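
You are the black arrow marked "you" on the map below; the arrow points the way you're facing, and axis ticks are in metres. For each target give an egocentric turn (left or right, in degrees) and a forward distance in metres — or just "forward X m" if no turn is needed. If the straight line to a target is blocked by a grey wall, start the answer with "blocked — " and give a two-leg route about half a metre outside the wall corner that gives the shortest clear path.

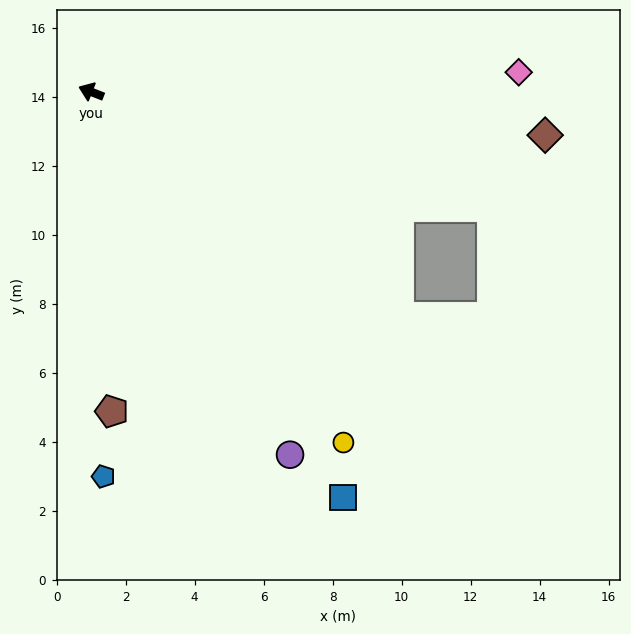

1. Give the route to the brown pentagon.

turn left 115°, forward 9.3 m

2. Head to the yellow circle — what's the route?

turn left 147°, forward 12.5 m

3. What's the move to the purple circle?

turn left 140°, forward 12.0 m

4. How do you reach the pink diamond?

turn right 156°, forward 12.4 m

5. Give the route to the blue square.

turn left 143°, forward 13.9 m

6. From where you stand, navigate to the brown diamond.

turn right 164°, forward 13.2 m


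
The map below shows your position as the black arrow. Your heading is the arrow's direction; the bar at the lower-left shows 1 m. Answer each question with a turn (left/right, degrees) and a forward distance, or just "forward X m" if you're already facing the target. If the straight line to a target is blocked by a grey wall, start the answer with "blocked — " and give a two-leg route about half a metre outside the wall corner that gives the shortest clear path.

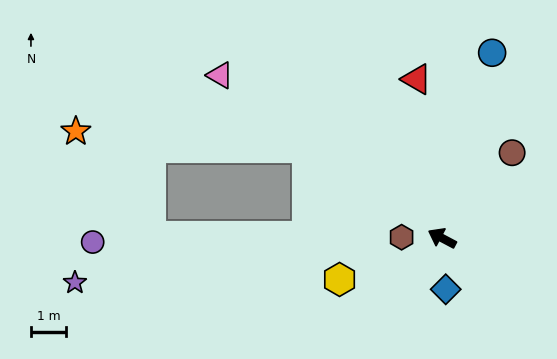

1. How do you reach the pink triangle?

turn right 8°, forward 7.8 m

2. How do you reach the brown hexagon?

turn left 27°, forward 1.1 m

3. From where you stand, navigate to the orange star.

blocked — turn right 6°, forward 4.6 m, then turn left 30°, forward 6.6 m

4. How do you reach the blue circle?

turn right 77°, forward 5.5 m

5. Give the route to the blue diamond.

turn left 122°, forward 1.5 m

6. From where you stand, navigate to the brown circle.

turn right 101°, forward 3.1 m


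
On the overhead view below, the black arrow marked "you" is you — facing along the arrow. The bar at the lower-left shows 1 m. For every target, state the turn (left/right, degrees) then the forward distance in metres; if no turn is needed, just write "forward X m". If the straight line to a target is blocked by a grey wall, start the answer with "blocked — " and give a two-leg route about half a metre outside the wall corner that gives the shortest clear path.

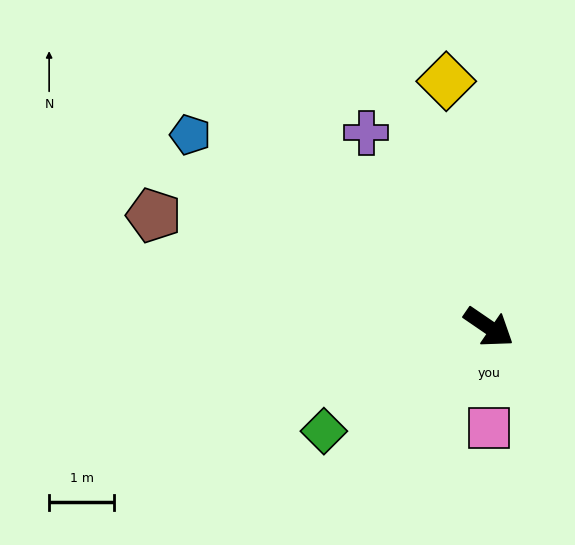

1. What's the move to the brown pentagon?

turn right 164°, forward 5.4 m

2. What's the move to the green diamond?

turn right 113°, forward 3.0 m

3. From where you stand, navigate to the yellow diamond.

turn left 134°, forward 3.8 m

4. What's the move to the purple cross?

turn left 157°, forward 3.5 m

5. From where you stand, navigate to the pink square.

turn right 56°, forward 1.5 m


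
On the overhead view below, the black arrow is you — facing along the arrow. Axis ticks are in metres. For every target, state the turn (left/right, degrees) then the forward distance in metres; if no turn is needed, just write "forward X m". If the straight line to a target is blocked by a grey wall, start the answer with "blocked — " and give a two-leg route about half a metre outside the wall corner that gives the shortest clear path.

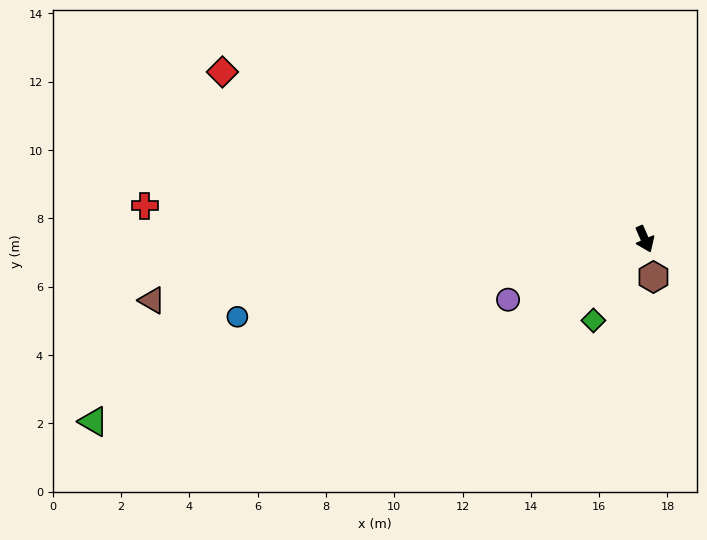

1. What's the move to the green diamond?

turn right 56°, forward 2.8 m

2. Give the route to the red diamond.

turn right 135°, forward 13.3 m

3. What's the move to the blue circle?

turn right 103°, forward 12.1 m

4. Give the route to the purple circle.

turn right 90°, forward 4.4 m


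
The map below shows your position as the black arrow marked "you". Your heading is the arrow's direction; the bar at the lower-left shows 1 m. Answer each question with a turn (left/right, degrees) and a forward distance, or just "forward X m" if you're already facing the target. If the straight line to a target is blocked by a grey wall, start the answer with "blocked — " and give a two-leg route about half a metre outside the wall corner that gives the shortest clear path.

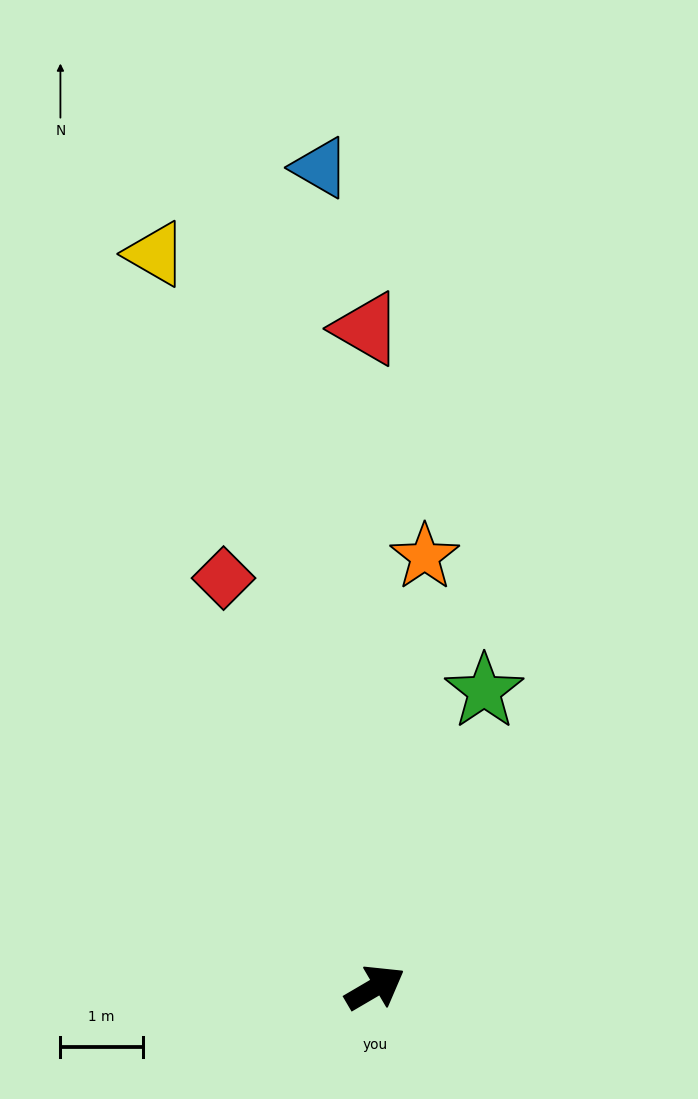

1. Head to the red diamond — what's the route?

turn left 80°, forward 5.3 m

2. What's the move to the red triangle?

turn left 60°, forward 8.0 m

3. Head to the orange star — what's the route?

turn left 53°, forward 5.2 m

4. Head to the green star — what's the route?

turn left 39°, forward 3.8 m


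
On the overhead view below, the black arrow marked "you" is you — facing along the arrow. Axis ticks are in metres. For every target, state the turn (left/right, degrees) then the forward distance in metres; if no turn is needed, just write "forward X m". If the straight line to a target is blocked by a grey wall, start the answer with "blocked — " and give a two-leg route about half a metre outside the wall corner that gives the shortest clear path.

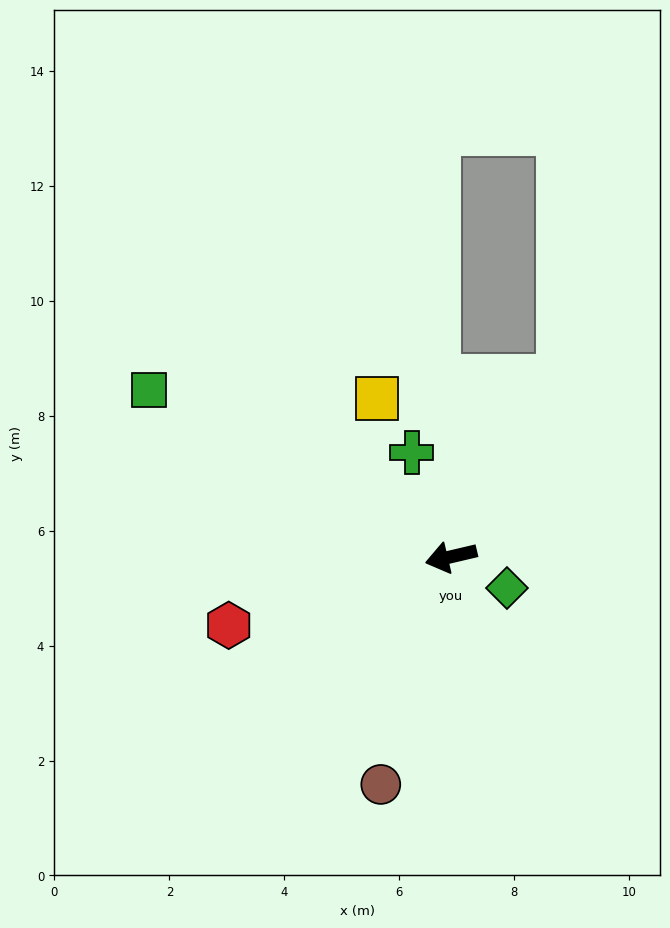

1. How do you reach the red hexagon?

turn left 4°, forward 4.0 m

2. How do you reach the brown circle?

turn left 60°, forward 4.1 m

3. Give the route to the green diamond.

turn left 138°, forward 1.1 m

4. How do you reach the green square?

turn right 42°, forward 6.0 m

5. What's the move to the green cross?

turn right 83°, forward 1.9 m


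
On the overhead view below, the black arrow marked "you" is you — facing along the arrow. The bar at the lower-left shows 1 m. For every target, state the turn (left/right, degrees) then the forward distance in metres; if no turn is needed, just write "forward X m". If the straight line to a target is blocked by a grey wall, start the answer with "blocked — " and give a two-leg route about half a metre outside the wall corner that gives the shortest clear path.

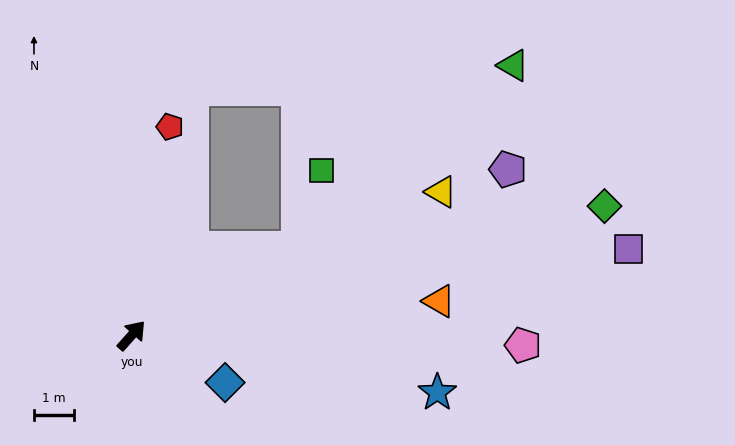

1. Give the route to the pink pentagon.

turn right 50°, forward 9.7 m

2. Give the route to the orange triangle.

turn right 42°, forward 7.7 m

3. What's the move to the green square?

blocked — turn right 21°, forward 4.7 m, then turn left 46°, forward 2.0 m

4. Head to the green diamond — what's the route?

turn right 33°, forward 12.2 m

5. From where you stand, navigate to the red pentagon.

turn left 31°, forward 5.3 m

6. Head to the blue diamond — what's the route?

turn right 75°, forward 2.6 m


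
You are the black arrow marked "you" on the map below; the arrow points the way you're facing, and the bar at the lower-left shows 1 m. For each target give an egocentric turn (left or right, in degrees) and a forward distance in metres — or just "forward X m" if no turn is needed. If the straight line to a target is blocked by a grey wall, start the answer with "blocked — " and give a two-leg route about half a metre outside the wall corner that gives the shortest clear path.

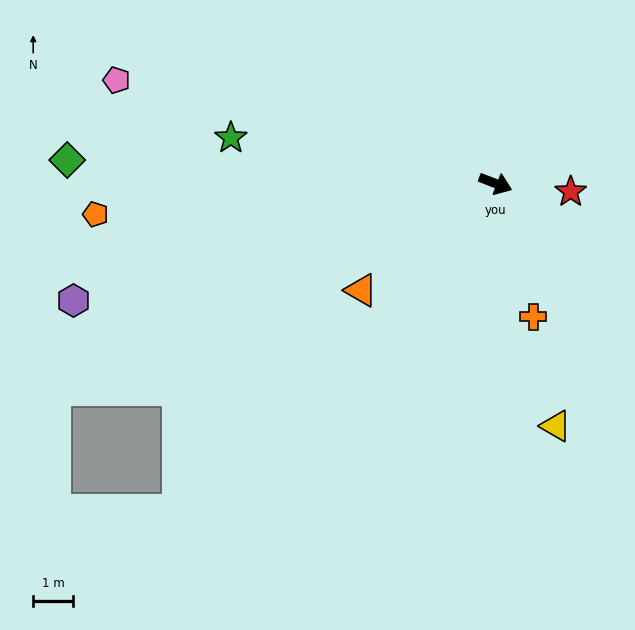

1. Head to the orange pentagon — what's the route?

turn right 154°, forward 10.1 m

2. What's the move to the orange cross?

turn right 53°, forward 3.5 m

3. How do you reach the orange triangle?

turn right 120°, forward 4.3 m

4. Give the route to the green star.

turn right 169°, forward 6.8 m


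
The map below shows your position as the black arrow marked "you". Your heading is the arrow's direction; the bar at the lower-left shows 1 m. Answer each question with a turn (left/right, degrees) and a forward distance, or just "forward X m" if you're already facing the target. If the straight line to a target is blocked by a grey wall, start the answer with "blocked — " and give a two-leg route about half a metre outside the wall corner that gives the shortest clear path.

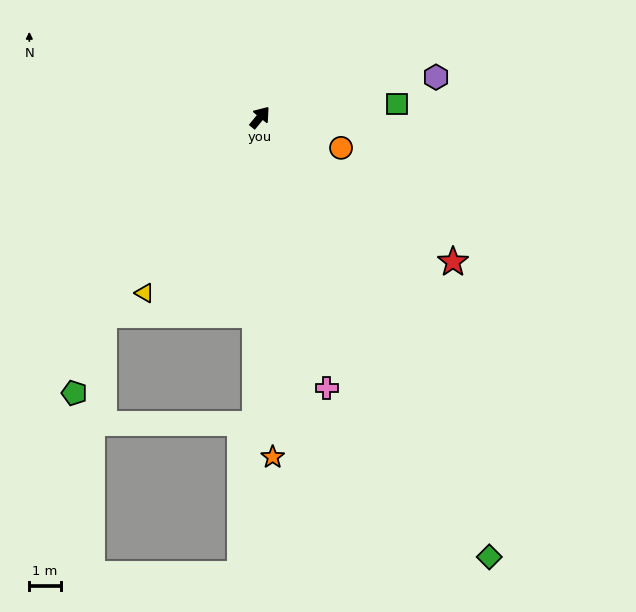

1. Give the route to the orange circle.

turn right 71°, forward 2.8 m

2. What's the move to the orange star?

turn right 139°, forward 10.9 m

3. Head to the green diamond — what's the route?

turn right 113°, forward 15.9 m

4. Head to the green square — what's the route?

turn right 45°, forward 4.4 m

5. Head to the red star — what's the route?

turn right 88°, forward 7.7 m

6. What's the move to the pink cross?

turn right 127°, forward 8.9 m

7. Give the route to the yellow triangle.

turn right 174°, forward 6.7 m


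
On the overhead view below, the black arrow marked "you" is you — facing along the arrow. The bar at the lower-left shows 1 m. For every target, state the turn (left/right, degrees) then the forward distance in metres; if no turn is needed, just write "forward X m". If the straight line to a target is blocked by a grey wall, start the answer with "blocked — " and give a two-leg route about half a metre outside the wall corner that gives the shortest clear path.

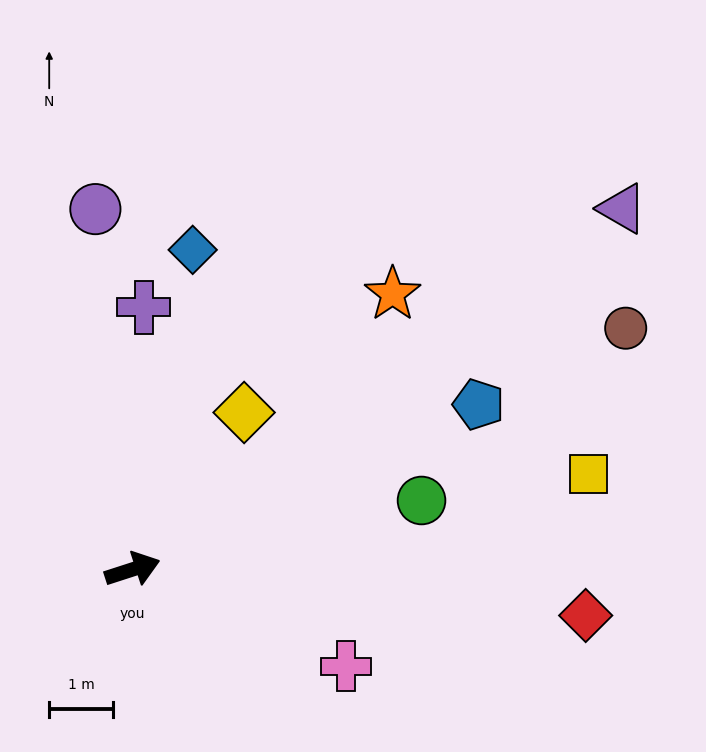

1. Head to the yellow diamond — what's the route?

turn left 37°, forward 3.0 m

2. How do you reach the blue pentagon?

turn left 8°, forward 6.0 m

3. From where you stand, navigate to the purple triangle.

turn left 18°, forward 9.6 m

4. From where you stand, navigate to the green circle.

turn right 5°, forward 4.7 m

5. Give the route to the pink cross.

turn right 42°, forward 3.7 m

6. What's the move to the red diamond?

turn right 24°, forward 7.2 m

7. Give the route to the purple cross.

turn left 70°, forward 4.1 m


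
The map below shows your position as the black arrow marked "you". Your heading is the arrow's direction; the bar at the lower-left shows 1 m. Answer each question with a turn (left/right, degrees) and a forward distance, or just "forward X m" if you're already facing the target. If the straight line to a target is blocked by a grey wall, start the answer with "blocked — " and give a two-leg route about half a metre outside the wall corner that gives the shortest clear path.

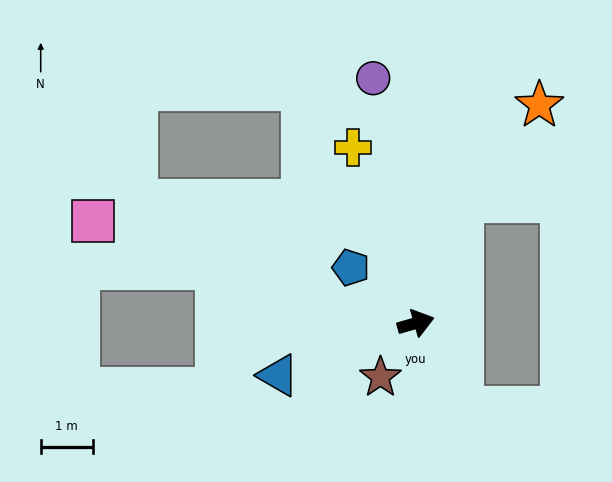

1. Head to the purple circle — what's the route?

turn left 84°, forward 4.8 m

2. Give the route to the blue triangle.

turn right 175°, forward 2.8 m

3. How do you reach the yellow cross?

turn left 94°, forward 3.6 m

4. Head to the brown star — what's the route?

turn right 139°, forward 1.2 m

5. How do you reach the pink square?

turn left 146°, forward 6.5 m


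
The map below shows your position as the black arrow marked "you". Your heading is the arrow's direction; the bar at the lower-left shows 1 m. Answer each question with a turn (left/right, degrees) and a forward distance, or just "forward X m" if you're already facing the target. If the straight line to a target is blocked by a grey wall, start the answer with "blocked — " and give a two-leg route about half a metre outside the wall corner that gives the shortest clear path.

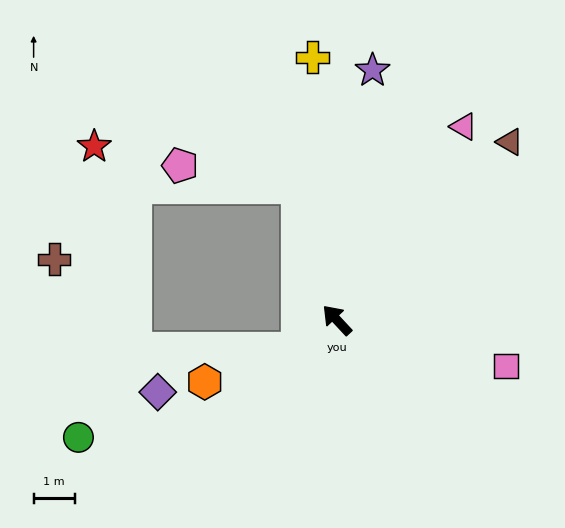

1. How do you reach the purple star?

turn right 51°, forward 6.1 m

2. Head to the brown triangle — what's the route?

turn right 87°, forward 6.0 m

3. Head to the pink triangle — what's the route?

turn right 76°, forward 5.6 m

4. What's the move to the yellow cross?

turn right 38°, forward 6.4 m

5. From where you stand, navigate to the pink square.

turn right 148°, forward 4.3 m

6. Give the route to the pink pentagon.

blocked — turn right 27°, forward 3.4 m, then turn left 64°, forward 2.9 m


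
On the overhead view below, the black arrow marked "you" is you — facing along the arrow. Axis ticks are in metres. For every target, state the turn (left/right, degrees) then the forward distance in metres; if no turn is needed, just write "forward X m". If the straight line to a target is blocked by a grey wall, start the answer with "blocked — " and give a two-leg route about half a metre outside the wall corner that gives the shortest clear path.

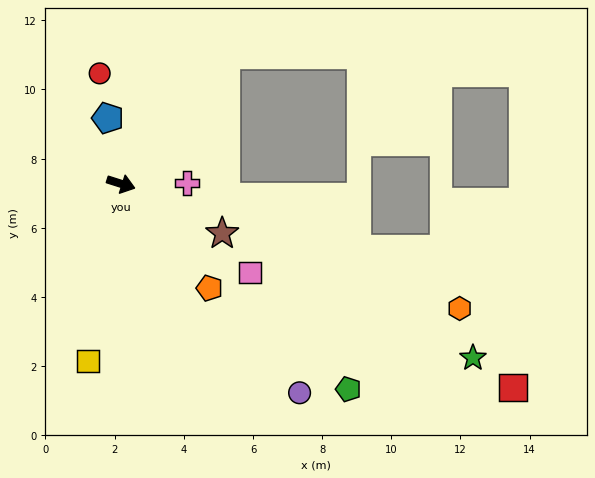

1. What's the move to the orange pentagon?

turn right 32°, forward 4.0 m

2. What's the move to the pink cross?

turn left 18°, forward 1.9 m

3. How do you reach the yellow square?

turn right 83°, forward 5.2 m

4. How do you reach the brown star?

turn right 8°, forward 3.3 m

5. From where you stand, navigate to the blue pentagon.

turn left 119°, forward 1.9 m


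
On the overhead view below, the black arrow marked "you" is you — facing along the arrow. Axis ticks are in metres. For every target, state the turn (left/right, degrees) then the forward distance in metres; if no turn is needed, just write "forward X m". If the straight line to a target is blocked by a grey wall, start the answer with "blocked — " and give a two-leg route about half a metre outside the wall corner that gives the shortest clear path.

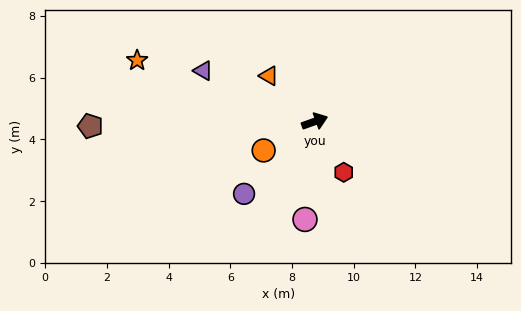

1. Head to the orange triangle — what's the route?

turn left 115°, forward 2.1 m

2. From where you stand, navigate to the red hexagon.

turn right 80°, forward 1.9 m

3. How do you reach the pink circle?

turn right 115°, forward 3.2 m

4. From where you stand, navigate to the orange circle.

turn right 170°, forward 1.9 m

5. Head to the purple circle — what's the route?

turn right 154°, forward 3.3 m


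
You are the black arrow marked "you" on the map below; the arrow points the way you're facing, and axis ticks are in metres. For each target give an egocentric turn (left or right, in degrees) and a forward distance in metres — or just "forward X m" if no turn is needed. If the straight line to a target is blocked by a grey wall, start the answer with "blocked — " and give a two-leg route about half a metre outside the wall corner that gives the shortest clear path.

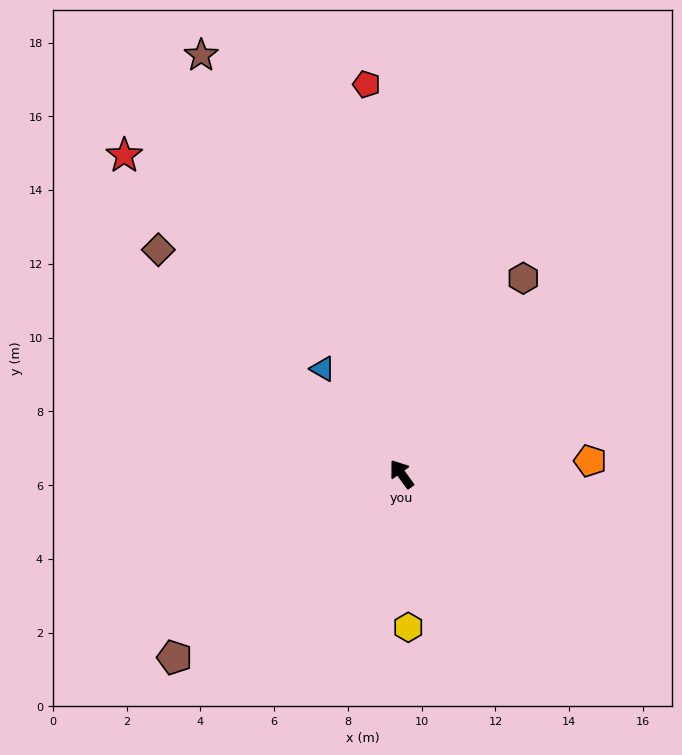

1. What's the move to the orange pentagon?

turn right 122°, forward 5.1 m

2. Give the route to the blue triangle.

forward 3.6 m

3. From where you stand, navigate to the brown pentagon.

turn left 93°, forward 7.9 m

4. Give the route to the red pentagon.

turn right 31°, forward 10.6 m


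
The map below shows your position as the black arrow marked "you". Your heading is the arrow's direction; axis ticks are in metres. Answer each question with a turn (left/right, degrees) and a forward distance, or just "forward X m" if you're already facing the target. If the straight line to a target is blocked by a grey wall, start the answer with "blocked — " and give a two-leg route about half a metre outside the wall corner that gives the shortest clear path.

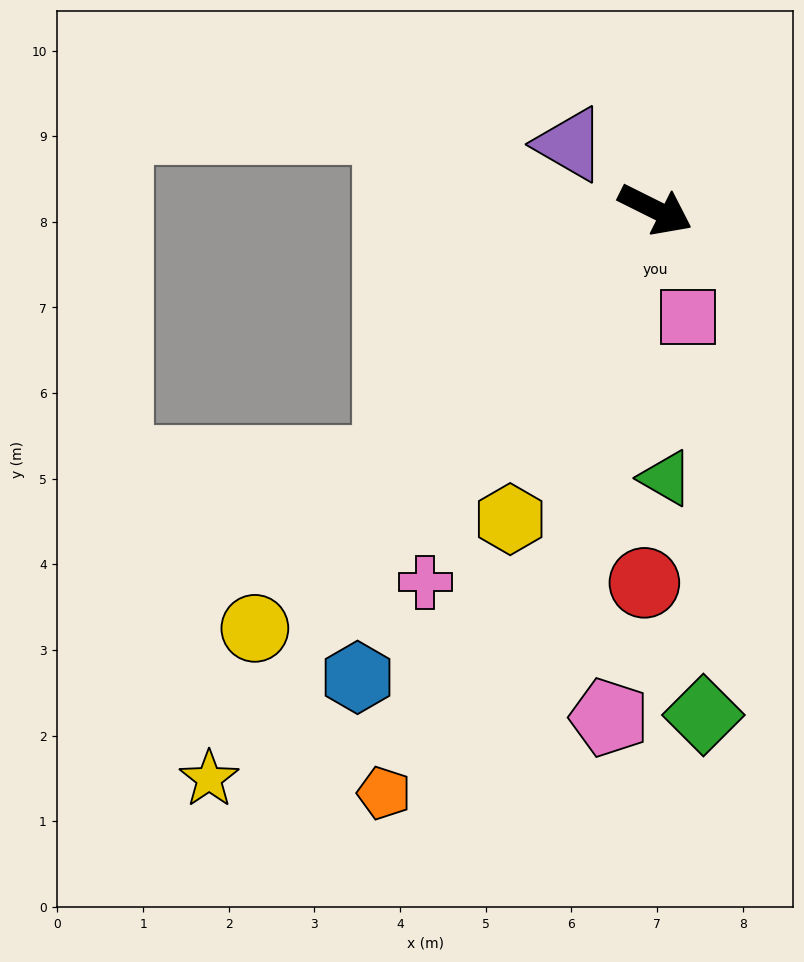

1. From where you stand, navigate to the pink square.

turn right 47°, forward 1.3 m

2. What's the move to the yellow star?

turn right 102°, forward 8.4 m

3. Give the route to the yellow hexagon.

turn right 89°, forward 4.0 m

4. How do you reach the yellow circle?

turn right 107°, forward 6.8 m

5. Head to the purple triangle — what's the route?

turn left 169°, forward 1.3 m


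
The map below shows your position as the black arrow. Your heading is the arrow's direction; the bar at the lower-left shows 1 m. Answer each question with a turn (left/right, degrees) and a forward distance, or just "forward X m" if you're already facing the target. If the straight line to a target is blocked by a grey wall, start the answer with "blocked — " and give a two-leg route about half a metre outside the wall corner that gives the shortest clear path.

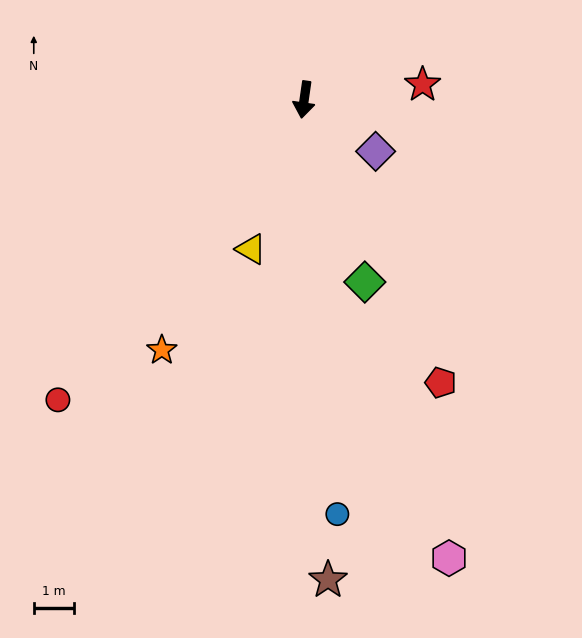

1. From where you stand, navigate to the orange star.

turn right 21°, forward 7.2 m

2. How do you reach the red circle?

turn right 31°, forward 9.7 m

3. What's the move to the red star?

turn left 105°, forward 3.0 m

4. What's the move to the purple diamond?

turn left 62°, forward 2.2 m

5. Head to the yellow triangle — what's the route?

turn right 11°, forward 4.0 m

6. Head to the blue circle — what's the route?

turn left 13°, forward 10.4 m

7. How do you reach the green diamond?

turn left 27°, forward 4.8 m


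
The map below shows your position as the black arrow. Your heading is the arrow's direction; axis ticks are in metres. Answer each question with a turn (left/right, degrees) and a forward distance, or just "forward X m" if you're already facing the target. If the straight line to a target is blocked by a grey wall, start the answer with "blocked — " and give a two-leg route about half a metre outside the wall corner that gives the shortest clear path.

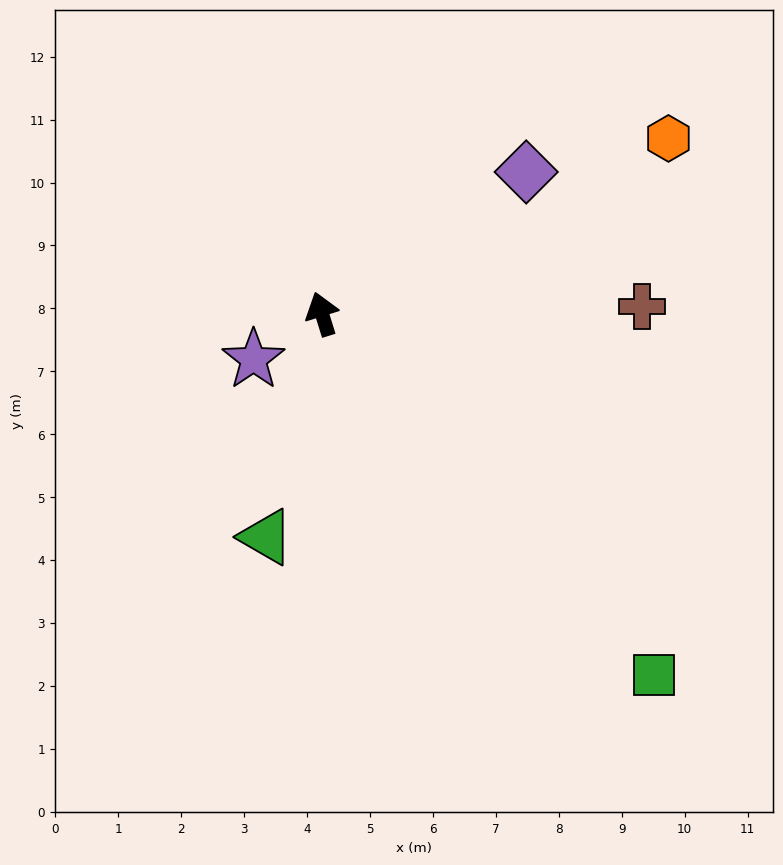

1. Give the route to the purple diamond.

turn right 72°, forward 4.0 m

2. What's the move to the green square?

turn right 155°, forward 7.8 m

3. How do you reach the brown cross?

turn right 106°, forward 5.1 m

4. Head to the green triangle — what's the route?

turn left 149°, forward 3.7 m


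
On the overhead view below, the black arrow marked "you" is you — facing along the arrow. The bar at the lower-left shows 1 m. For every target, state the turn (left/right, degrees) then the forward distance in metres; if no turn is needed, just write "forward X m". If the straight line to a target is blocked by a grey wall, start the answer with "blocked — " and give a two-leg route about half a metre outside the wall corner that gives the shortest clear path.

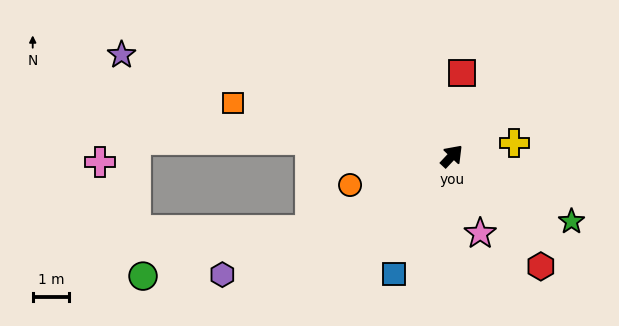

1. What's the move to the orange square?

turn left 120°, forward 6.2 m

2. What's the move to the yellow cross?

turn right 35°, forward 1.8 m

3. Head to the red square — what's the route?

turn left 36°, forward 2.3 m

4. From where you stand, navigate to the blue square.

turn right 163°, forward 3.6 m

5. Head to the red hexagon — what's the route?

turn right 98°, forward 3.9 m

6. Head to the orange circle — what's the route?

turn left 149°, forward 2.9 m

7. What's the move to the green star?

turn right 75°, forward 3.8 m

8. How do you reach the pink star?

turn right 117°, forward 2.3 m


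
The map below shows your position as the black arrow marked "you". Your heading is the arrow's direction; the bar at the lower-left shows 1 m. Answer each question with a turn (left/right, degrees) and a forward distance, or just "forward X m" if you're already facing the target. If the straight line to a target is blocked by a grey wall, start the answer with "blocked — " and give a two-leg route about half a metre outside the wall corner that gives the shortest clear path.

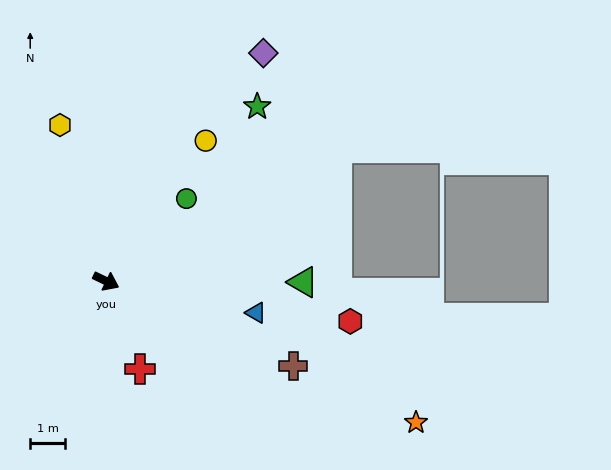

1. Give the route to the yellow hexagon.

turn left 132°, forward 4.6 m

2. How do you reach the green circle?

turn left 72°, forward 3.3 m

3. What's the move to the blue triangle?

turn left 14°, forward 4.3 m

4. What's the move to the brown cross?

forward 5.8 m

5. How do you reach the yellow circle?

turn left 80°, forward 4.9 m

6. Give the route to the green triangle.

turn left 25°, forward 5.6 m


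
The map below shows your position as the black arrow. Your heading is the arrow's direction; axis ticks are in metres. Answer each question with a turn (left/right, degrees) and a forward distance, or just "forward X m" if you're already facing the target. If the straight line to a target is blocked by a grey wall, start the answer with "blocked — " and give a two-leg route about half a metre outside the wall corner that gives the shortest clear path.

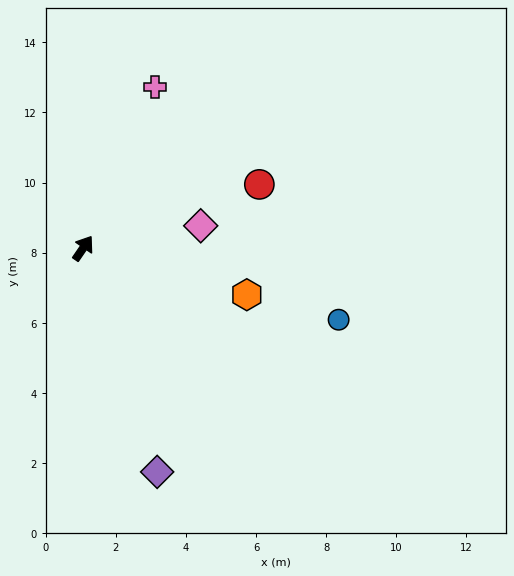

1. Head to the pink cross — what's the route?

turn left 11°, forward 5.0 m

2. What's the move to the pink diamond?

turn right 45°, forward 3.4 m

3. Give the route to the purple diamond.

turn right 127°, forward 6.7 m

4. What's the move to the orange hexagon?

turn right 71°, forward 4.9 m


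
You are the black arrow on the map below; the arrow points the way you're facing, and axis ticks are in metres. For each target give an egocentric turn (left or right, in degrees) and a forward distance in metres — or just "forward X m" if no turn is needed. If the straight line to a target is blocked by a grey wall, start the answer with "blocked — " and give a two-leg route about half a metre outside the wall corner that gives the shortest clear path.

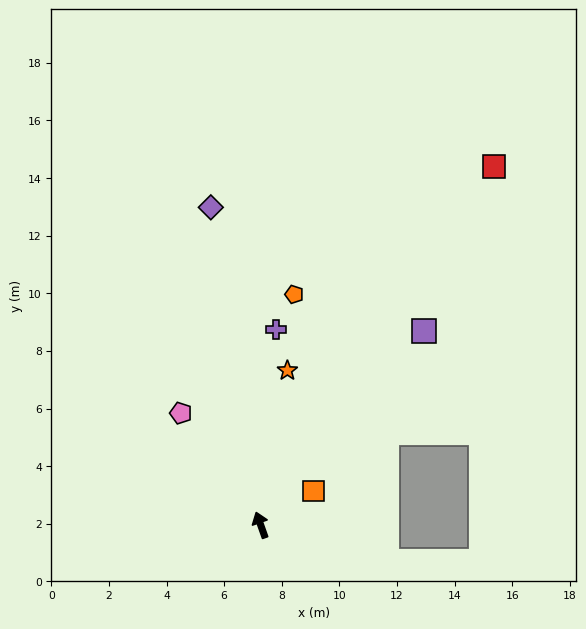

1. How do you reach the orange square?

turn right 77°, forward 2.2 m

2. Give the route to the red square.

turn right 53°, forward 14.8 m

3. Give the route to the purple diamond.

turn right 11°, forward 11.2 m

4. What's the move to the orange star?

turn right 29°, forward 5.4 m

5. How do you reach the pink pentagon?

turn left 16°, forward 4.8 m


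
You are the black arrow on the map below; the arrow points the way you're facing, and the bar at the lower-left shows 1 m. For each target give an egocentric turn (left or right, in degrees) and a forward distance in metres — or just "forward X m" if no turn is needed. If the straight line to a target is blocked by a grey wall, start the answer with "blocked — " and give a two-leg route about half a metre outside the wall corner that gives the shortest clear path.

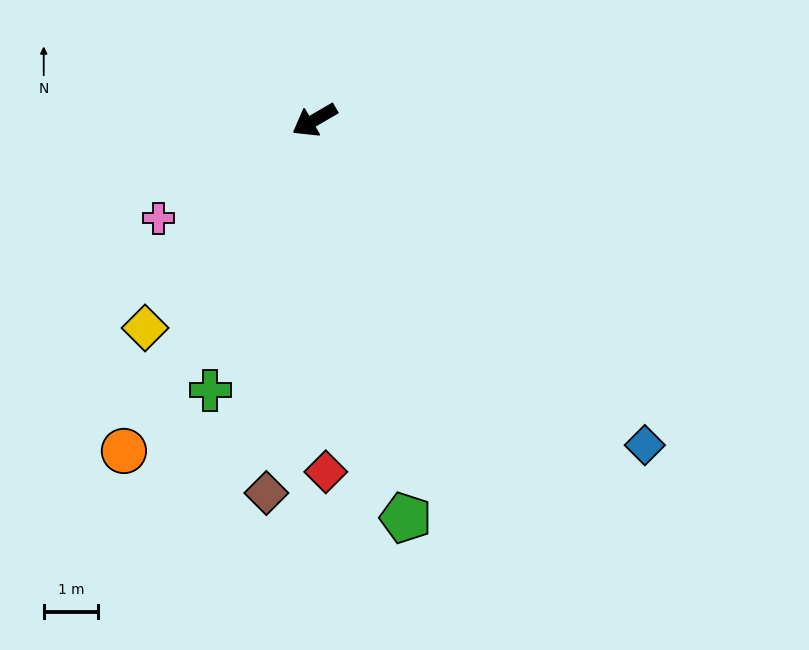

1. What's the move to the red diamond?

turn left 62°, forward 6.4 m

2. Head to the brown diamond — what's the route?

turn left 52°, forward 6.9 m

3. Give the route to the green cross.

turn left 39°, forward 5.3 m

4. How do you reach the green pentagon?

turn left 73°, forward 7.5 m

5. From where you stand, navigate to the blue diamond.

turn left 105°, forward 8.5 m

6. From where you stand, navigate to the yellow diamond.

turn left 21°, forward 4.9 m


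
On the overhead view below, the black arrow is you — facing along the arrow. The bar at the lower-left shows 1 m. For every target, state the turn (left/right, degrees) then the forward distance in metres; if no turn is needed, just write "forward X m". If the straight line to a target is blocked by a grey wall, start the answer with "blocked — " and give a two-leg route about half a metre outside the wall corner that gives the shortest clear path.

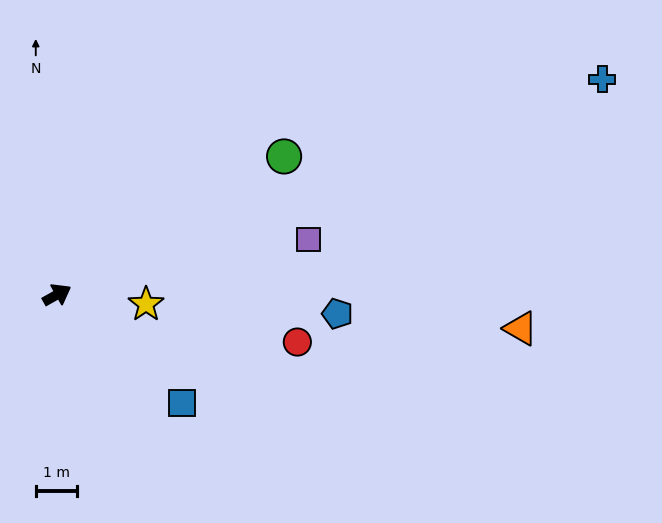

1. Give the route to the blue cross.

turn right 8°, forward 14.3 m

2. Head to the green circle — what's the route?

turn left 2°, forward 6.5 m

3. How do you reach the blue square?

turn right 70°, forward 4.0 m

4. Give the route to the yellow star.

turn right 35°, forward 2.2 m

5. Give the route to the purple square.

turn right 17°, forward 6.3 m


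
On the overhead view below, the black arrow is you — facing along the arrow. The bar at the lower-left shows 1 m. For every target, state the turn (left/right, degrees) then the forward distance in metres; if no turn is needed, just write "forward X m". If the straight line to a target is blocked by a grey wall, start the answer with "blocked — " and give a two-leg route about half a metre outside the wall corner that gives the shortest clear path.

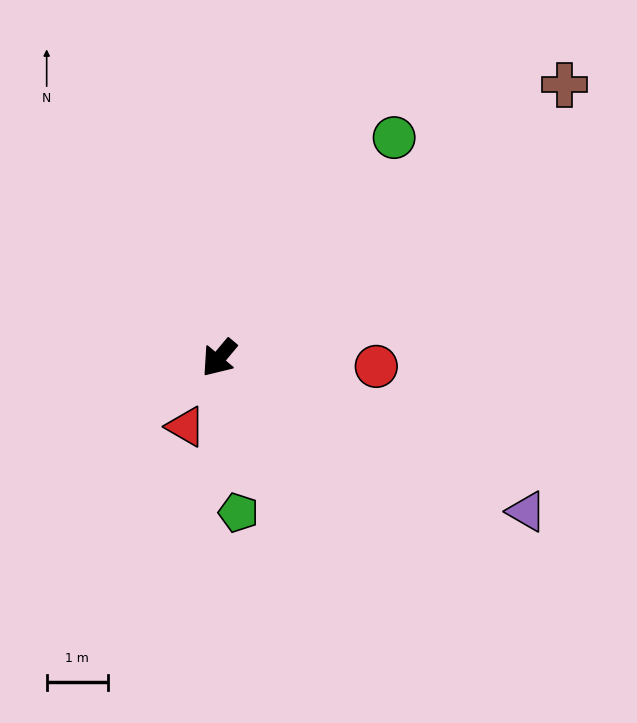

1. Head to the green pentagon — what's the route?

turn left 47°, forward 2.5 m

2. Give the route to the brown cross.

turn left 168°, forward 7.2 m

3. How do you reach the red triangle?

turn left 14°, forward 1.2 m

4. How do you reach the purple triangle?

turn left 103°, forward 5.6 m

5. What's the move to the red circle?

turn left 127°, forward 2.6 m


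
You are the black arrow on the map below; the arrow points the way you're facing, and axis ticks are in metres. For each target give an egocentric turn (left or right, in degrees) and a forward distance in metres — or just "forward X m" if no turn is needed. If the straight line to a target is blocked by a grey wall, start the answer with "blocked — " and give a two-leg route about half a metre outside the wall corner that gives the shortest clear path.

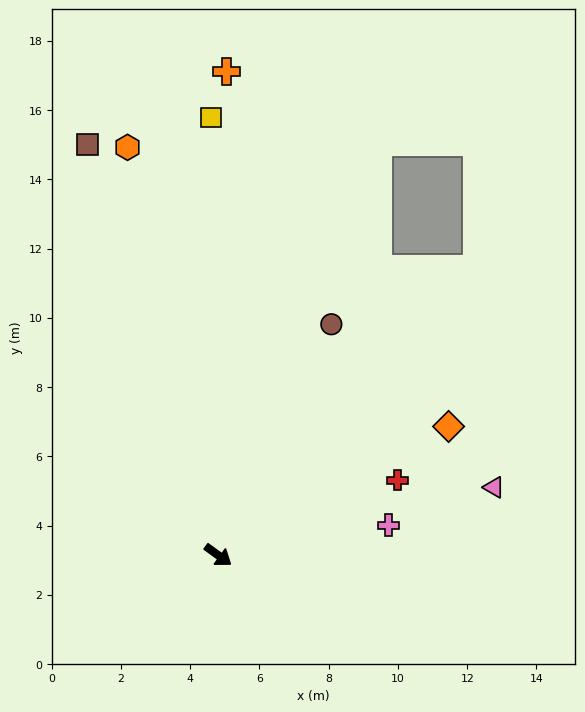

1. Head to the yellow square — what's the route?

turn left 127°, forward 12.6 m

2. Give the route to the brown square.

turn left 144°, forward 12.5 m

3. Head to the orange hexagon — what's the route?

turn left 139°, forward 12.1 m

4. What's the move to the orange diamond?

turn left 65°, forward 7.6 m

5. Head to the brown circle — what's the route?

turn left 100°, forward 7.4 m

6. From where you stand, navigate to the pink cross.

turn left 46°, forward 5.0 m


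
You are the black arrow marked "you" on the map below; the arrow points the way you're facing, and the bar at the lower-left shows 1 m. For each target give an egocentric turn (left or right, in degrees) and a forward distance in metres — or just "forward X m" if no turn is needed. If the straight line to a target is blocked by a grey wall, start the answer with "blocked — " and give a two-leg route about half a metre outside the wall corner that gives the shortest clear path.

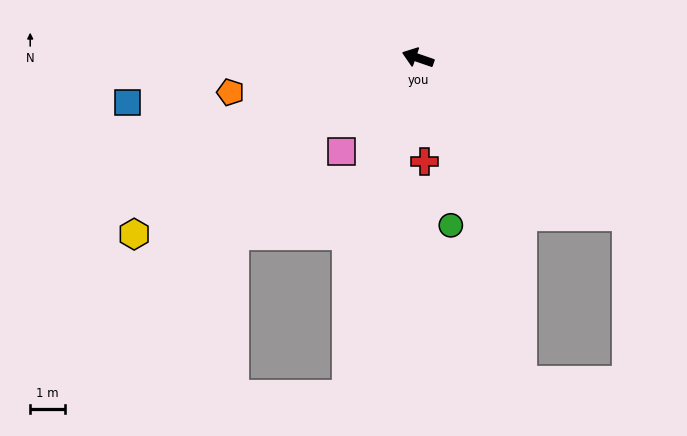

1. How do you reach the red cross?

turn left 113°, forward 3.0 m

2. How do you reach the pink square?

turn left 70°, forward 3.5 m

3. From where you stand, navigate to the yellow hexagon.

turn left 51°, forward 9.6 m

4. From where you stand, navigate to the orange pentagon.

turn left 29°, forward 5.5 m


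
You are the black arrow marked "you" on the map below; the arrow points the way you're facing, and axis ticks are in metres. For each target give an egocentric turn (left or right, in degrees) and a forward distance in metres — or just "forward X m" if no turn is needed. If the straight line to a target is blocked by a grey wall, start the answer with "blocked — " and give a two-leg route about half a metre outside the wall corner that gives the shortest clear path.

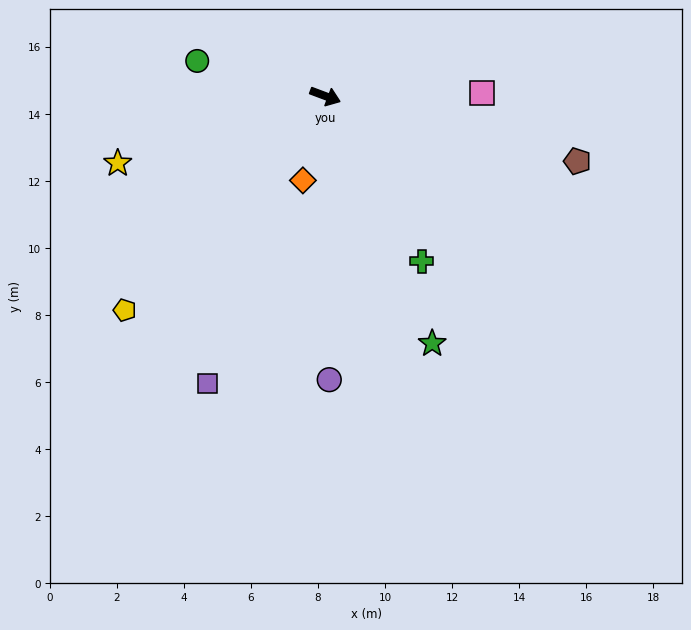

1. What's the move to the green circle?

turn right 175°, forward 4.0 m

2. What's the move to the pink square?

turn left 22°, forward 4.7 m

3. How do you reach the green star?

turn right 46°, forward 8.0 m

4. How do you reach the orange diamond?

turn right 84°, forward 2.6 m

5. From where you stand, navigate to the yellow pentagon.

turn right 113°, forward 8.8 m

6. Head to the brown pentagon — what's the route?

turn left 6°, forward 7.8 m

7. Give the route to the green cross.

turn right 39°, forward 5.7 m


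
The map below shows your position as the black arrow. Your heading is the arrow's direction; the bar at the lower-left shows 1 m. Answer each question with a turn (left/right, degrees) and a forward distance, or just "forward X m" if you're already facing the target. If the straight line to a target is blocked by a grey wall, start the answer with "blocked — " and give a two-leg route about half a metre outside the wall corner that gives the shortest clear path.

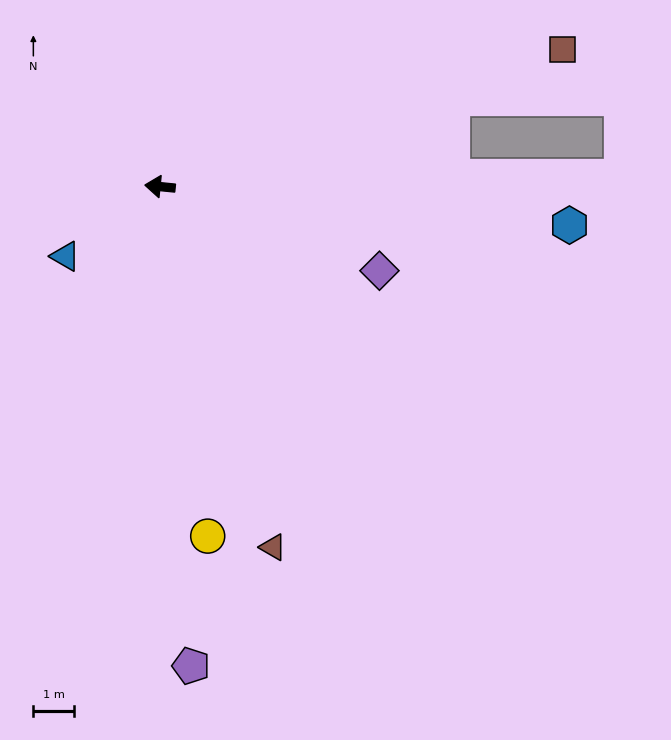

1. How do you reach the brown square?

turn right 155°, forward 10.5 m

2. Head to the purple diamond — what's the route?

turn left 165°, forward 5.8 m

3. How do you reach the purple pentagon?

turn left 99°, forward 11.9 m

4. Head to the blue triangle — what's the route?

turn left 42°, forward 2.9 m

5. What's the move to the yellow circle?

turn left 103°, forward 8.7 m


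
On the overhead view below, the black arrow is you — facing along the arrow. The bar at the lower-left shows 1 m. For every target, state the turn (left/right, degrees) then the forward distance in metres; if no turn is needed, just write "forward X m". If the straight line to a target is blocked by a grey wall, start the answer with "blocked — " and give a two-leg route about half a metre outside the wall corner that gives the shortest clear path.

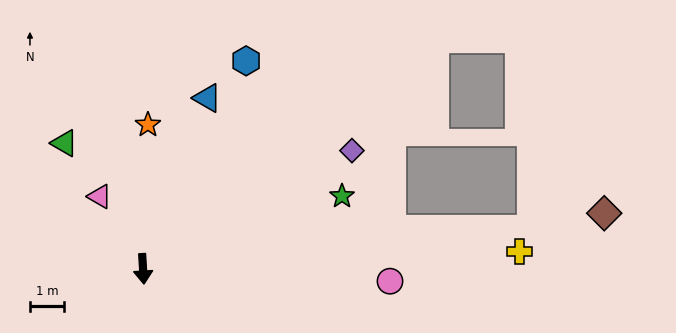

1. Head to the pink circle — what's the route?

turn left 84°, forward 7.2 m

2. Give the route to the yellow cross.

turn left 89°, forward 10.9 m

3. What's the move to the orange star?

turn left 175°, forward 4.2 m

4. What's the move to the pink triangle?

turn right 152°, forward 2.4 m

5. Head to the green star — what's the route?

turn left 107°, forward 6.1 m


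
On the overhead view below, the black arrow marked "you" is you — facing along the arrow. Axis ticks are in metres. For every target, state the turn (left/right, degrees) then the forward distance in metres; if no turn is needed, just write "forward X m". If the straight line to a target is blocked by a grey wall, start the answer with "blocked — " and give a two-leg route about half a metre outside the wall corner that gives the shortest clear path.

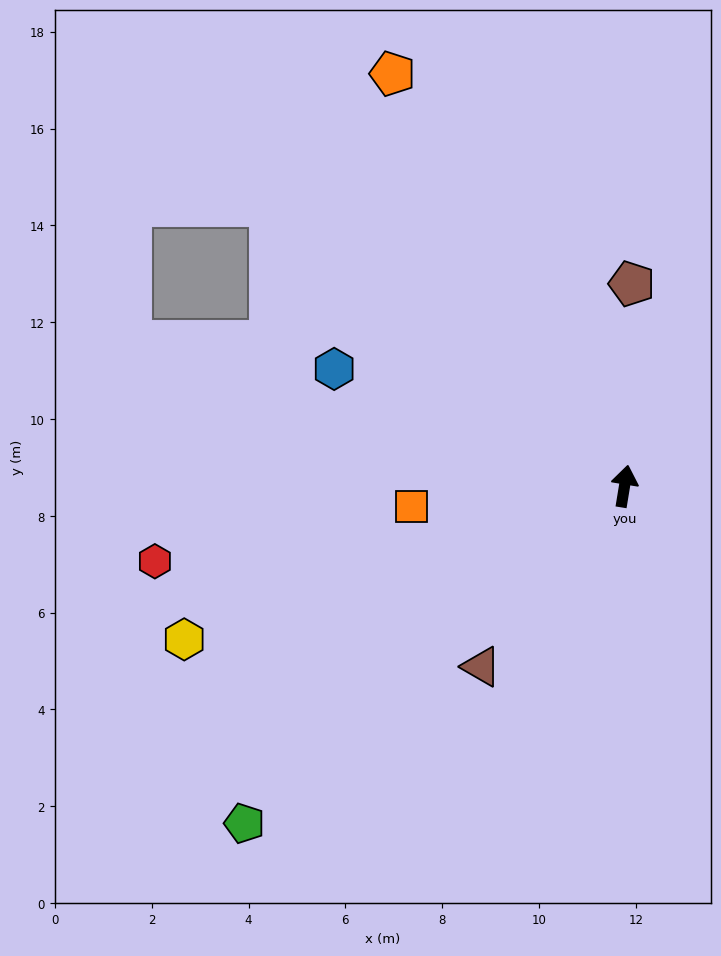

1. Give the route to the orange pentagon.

turn left 39°, forward 9.8 m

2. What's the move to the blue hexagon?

turn left 77°, forward 6.5 m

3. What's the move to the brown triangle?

turn left 151°, forward 4.8 m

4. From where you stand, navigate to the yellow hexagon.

turn left 118°, forward 9.6 m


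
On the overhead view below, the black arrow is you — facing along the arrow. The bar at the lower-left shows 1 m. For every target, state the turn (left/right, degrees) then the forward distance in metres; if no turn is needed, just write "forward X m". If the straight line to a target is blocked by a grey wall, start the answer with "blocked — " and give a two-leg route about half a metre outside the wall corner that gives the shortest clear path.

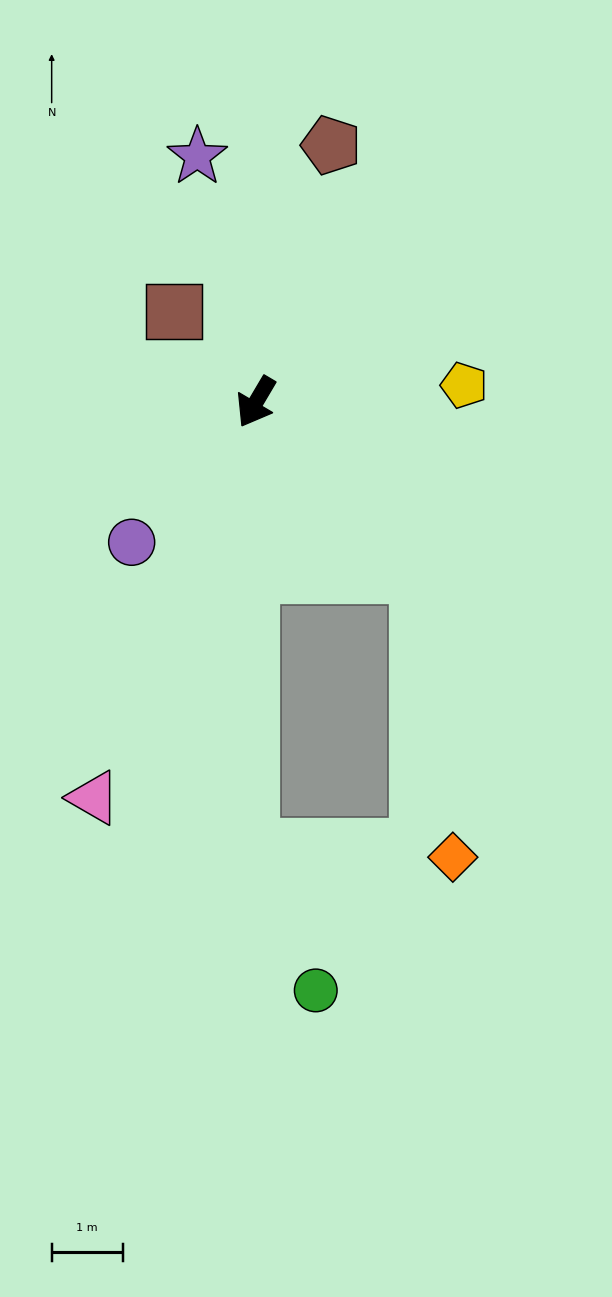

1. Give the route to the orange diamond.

blocked — turn left 74°, forward 3.3 m, then turn right 37°, forward 4.0 m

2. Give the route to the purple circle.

turn right 11°, forward 2.6 m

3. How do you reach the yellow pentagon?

turn left 125°, forward 2.9 m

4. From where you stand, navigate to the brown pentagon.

turn right 166°, forward 3.8 m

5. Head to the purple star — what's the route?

turn right 136°, forward 3.5 m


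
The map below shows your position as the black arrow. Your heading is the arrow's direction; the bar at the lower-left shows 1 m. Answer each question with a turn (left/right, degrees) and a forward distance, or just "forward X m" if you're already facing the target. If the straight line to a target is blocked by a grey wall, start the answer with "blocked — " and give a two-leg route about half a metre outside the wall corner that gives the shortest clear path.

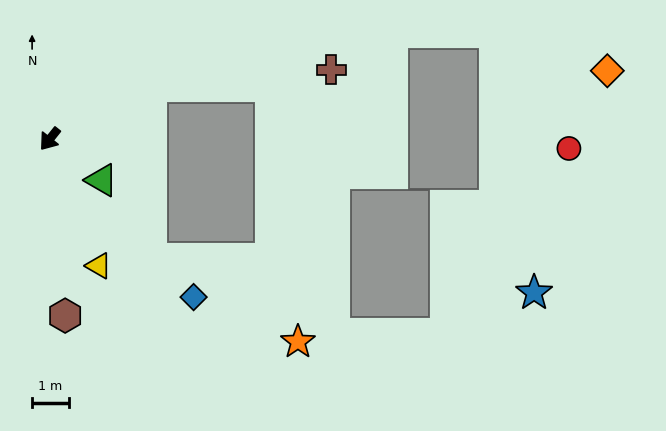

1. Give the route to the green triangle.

turn left 90°, forward 1.8 m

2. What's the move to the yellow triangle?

turn left 60°, forward 3.7 m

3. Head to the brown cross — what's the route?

blocked — turn left 156°, forward 3.1 m, then turn right 22°, forward 4.9 m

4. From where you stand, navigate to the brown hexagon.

turn left 44°, forward 4.8 m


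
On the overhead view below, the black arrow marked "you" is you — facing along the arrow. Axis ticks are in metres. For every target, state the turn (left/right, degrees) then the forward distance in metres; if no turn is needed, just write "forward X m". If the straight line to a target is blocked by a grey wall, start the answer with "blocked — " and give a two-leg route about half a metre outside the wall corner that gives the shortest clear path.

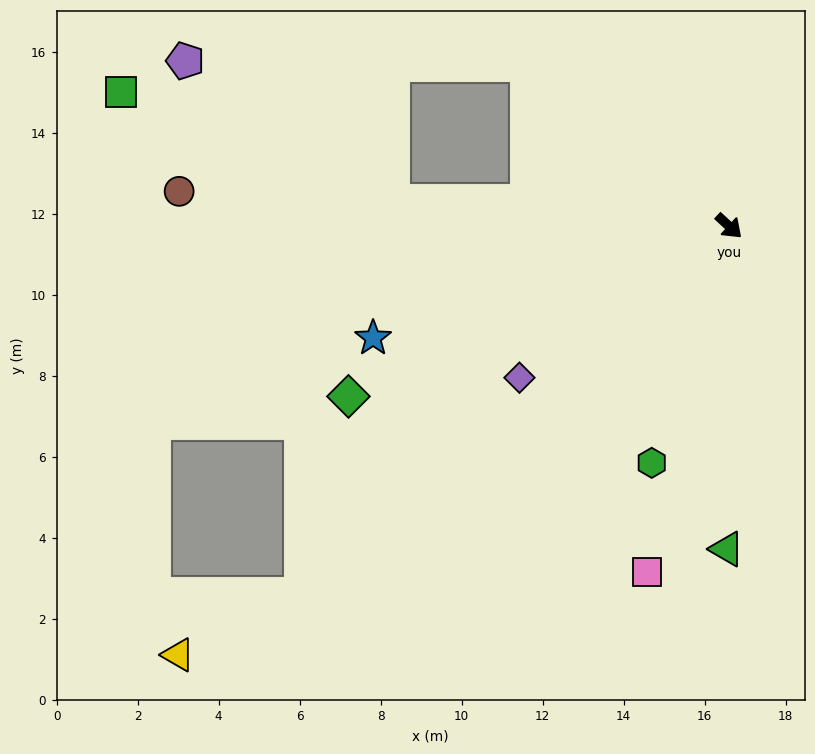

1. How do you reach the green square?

blocked — turn right 142°, forward 8.3 m, then turn right 17°, forward 7.2 m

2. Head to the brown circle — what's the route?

turn right 141°, forward 13.6 m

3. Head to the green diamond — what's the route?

turn right 113°, forward 10.3 m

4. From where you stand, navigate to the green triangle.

turn right 48°, forward 8.0 m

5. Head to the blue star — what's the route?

turn right 120°, forward 9.2 m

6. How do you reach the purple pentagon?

blocked — turn right 142°, forward 8.3 m, then turn right 29°, forward 6.2 m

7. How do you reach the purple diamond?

turn right 101°, forward 6.4 m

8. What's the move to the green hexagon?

turn right 65°, forward 6.1 m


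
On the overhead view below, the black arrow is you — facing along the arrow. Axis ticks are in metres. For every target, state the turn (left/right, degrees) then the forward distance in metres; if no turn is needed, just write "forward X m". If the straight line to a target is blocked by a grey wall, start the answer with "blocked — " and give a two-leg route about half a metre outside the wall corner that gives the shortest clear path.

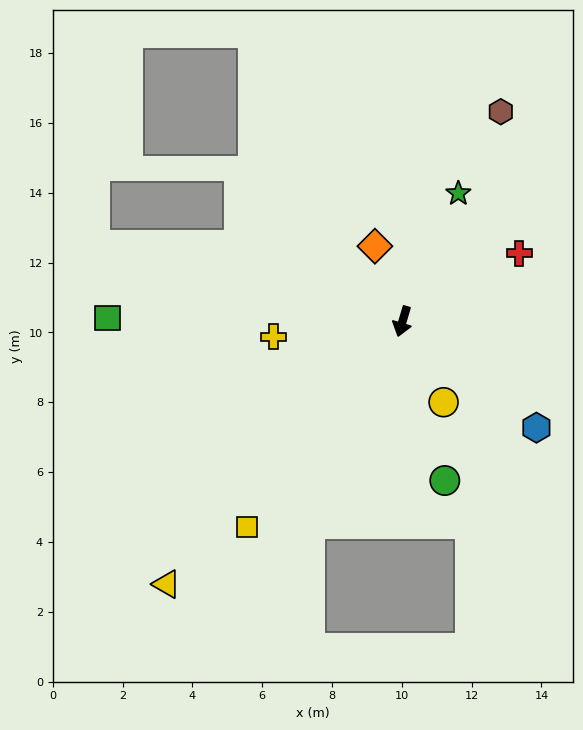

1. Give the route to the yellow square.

turn right 21°, forward 7.4 m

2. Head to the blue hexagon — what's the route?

turn left 68°, forward 4.9 m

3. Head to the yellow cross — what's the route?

turn right 67°, forward 3.7 m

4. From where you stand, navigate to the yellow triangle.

turn right 25°, forward 10.1 m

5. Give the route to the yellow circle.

turn left 43°, forward 2.6 m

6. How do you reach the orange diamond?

turn right 143°, forward 2.3 m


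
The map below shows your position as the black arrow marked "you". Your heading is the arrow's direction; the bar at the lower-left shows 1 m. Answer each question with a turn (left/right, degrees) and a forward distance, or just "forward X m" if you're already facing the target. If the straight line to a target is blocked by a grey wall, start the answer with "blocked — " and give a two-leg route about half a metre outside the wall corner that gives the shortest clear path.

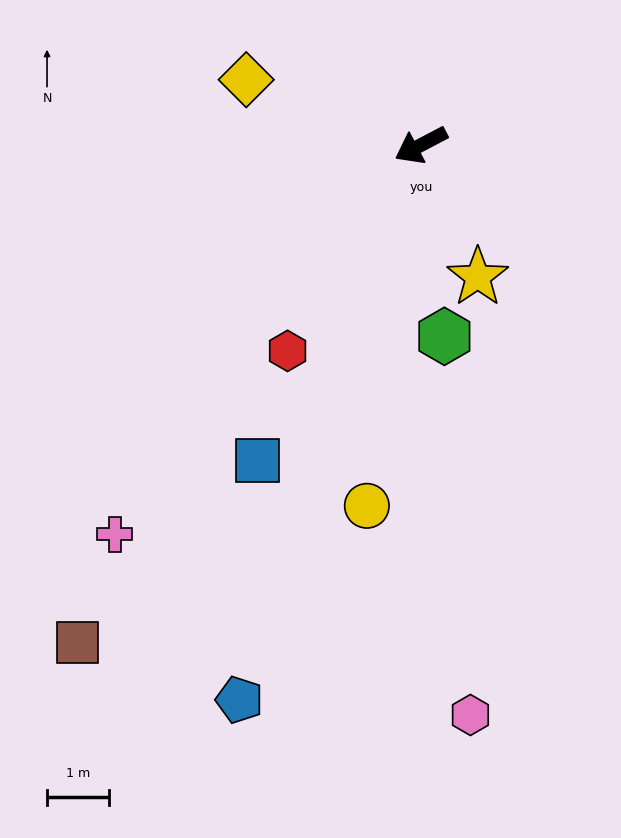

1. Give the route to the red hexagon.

turn left 29°, forward 4.0 m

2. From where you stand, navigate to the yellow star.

turn left 86°, forward 2.3 m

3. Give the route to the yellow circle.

turn left 54°, forward 5.9 m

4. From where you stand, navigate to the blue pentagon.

turn left 44°, forward 9.5 m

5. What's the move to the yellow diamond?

turn right 48°, forward 3.0 m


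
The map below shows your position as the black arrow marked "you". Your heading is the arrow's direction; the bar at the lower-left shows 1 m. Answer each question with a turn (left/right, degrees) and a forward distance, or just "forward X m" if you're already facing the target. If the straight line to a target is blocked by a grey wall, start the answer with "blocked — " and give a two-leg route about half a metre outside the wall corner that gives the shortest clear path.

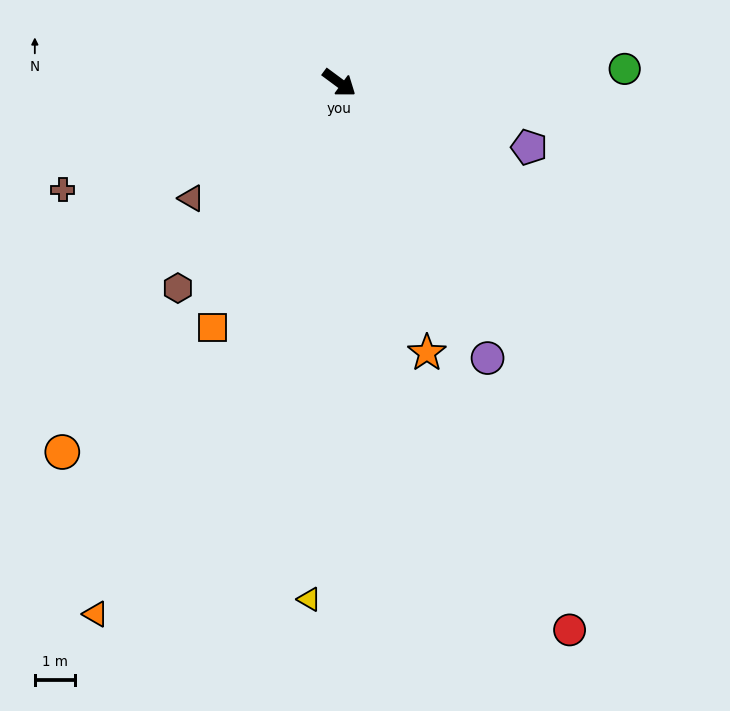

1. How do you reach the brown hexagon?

turn right 92°, forward 6.5 m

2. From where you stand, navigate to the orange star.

turn right 36°, forward 7.1 m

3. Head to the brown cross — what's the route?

turn right 122°, forward 7.4 m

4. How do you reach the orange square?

turn right 81°, forward 6.9 m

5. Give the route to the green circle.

turn left 39°, forward 7.1 m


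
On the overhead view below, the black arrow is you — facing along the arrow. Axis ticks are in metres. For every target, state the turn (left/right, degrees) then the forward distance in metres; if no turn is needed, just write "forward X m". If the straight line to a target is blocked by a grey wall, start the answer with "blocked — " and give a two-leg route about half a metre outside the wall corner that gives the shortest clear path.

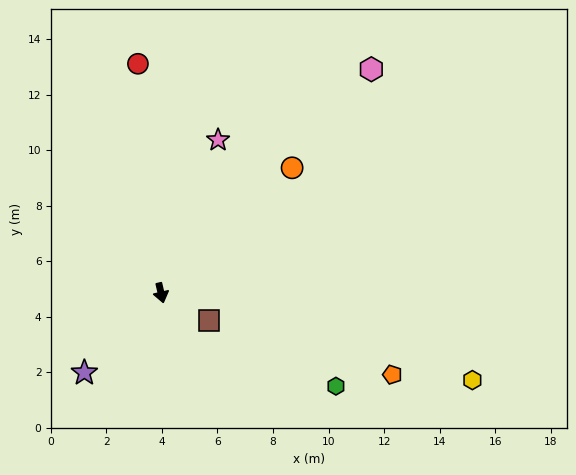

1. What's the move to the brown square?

turn left 47°, forward 2.0 m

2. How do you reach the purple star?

turn right 57°, forward 4.0 m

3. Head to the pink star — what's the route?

turn left 146°, forward 5.9 m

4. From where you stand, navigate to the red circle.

turn left 173°, forward 8.3 m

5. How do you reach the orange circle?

turn left 121°, forward 6.5 m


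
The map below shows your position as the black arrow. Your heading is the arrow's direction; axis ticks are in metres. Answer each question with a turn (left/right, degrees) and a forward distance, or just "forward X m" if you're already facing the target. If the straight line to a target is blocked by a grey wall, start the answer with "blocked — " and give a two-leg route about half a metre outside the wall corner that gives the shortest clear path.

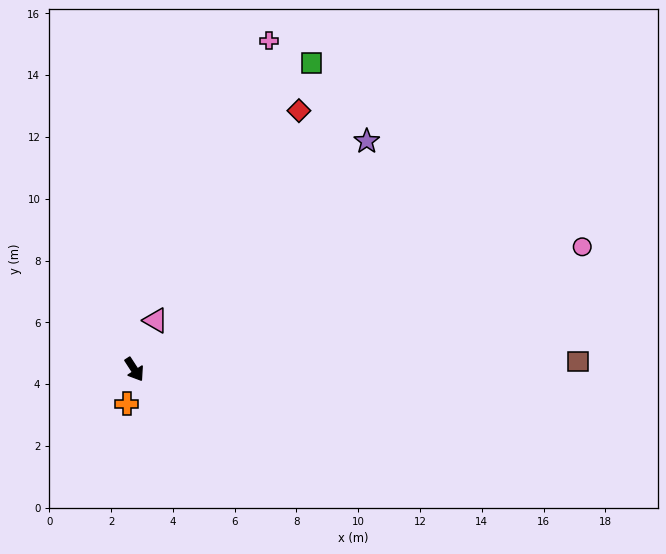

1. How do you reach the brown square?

turn left 58°, forward 14.4 m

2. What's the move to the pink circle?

turn left 72°, forward 15.0 m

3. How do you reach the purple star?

turn left 101°, forward 10.5 m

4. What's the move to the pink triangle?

turn left 124°, forward 1.7 m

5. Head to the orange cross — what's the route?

turn right 45°, forward 1.1 m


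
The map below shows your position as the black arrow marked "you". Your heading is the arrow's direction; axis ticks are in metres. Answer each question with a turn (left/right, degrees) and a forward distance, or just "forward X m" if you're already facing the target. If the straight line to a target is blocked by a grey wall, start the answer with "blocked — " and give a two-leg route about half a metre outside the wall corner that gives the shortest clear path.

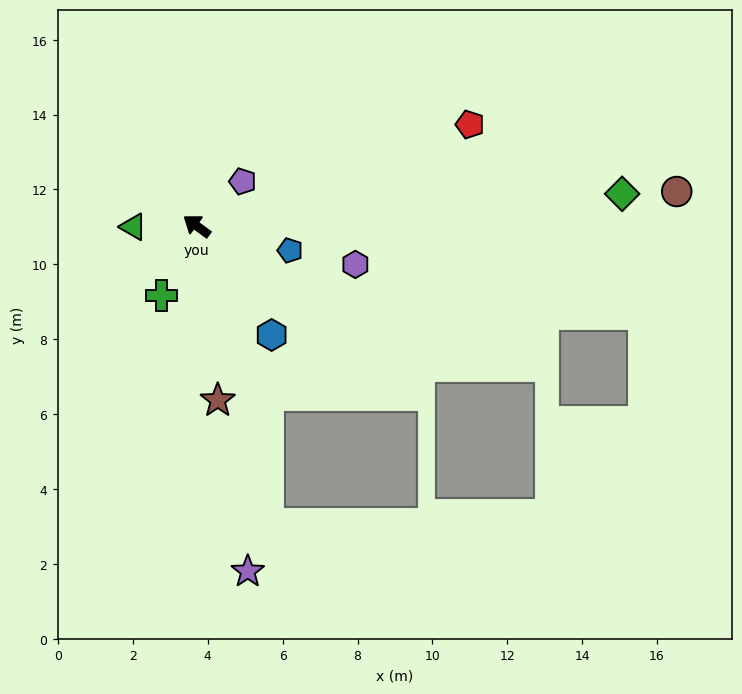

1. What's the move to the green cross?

turn left 99°, forward 2.1 m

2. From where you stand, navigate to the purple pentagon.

turn right 99°, forward 1.7 m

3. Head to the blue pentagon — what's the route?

turn right 158°, forward 2.6 m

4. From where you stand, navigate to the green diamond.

turn right 139°, forward 11.4 m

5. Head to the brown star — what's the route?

turn left 133°, forward 4.7 m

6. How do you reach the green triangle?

turn left 37°, forward 1.7 m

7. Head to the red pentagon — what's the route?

turn right 123°, forward 7.8 m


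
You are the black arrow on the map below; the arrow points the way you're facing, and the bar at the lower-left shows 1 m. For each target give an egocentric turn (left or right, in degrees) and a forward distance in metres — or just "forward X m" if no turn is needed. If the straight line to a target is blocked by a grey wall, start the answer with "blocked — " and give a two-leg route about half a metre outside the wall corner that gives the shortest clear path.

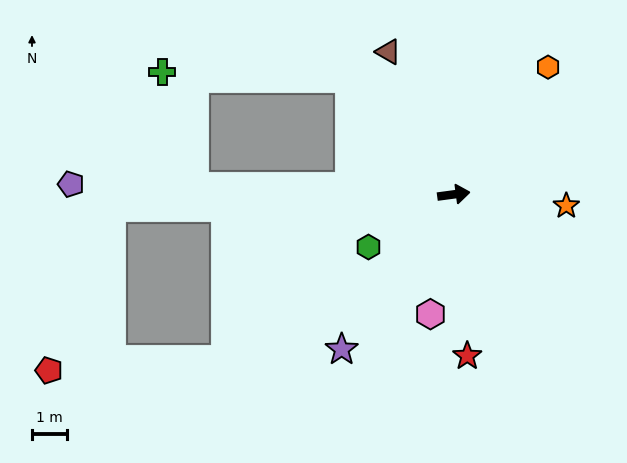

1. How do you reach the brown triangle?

turn left 107°, forward 4.5 m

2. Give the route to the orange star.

turn right 13°, forward 3.2 m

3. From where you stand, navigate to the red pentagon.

blocked — turn left 174°, forward 9.8 m, then turn left 67°, forward 5.0 m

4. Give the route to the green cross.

blocked — turn left 124°, forward 4.5 m, then turn left 47°, forward 5.4 m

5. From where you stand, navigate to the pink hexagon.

turn right 109°, forward 3.5 m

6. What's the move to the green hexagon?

turn right 156°, forward 2.9 m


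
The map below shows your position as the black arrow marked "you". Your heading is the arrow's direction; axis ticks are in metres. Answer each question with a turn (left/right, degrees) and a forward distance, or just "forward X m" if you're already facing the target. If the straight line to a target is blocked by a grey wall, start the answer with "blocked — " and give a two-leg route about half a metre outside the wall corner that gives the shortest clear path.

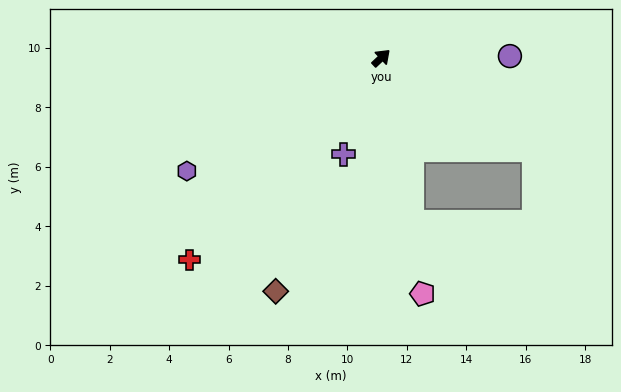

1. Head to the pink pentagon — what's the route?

turn right 123°, forward 8.1 m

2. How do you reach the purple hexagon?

turn left 167°, forward 7.6 m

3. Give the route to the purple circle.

turn right 43°, forward 4.3 m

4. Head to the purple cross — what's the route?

turn right 155°, forward 3.5 m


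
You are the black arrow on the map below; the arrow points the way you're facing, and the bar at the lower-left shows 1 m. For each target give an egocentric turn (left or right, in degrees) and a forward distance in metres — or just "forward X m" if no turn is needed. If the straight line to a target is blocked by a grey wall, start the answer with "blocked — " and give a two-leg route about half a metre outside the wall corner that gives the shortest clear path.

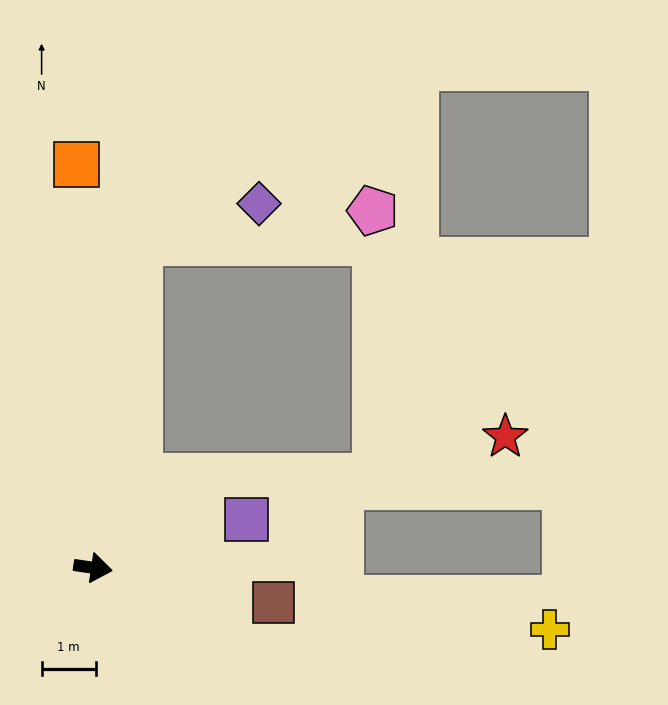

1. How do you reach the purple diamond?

blocked — turn left 90°, forward 6.1 m, then turn right 63°, forward 2.3 m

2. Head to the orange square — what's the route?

turn left 101°, forward 7.5 m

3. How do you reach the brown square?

turn right 3°, forward 3.4 m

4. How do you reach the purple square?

turn left 26°, forward 3.0 m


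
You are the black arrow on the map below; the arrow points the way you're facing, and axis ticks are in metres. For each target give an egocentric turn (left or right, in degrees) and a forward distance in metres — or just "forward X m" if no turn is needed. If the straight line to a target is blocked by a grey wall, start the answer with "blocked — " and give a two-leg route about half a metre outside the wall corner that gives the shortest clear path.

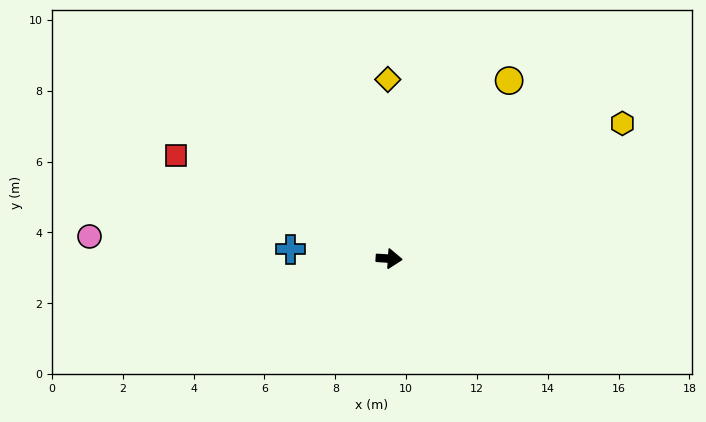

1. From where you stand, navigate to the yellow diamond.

turn left 94°, forward 5.1 m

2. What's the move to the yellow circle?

turn left 60°, forward 6.1 m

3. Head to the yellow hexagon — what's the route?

turn left 34°, forward 7.6 m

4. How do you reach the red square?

turn left 158°, forward 6.7 m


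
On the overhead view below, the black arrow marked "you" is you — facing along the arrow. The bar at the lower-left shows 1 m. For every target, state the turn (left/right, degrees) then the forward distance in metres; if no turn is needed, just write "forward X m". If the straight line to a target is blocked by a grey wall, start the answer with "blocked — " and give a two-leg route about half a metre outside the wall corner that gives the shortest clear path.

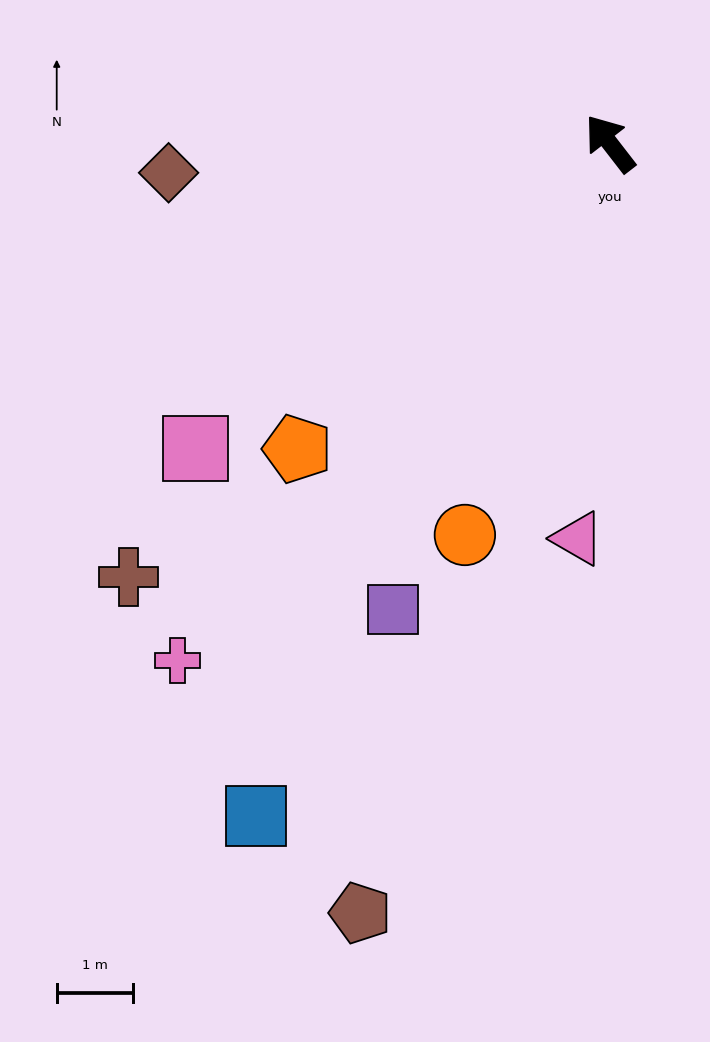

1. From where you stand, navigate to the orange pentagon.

turn left 97°, forward 5.7 m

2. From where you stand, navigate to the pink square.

turn left 89°, forward 6.7 m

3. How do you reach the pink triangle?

turn left 138°, forward 5.2 m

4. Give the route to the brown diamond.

turn left 56°, forward 5.8 m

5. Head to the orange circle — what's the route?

turn left 122°, forward 5.4 m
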